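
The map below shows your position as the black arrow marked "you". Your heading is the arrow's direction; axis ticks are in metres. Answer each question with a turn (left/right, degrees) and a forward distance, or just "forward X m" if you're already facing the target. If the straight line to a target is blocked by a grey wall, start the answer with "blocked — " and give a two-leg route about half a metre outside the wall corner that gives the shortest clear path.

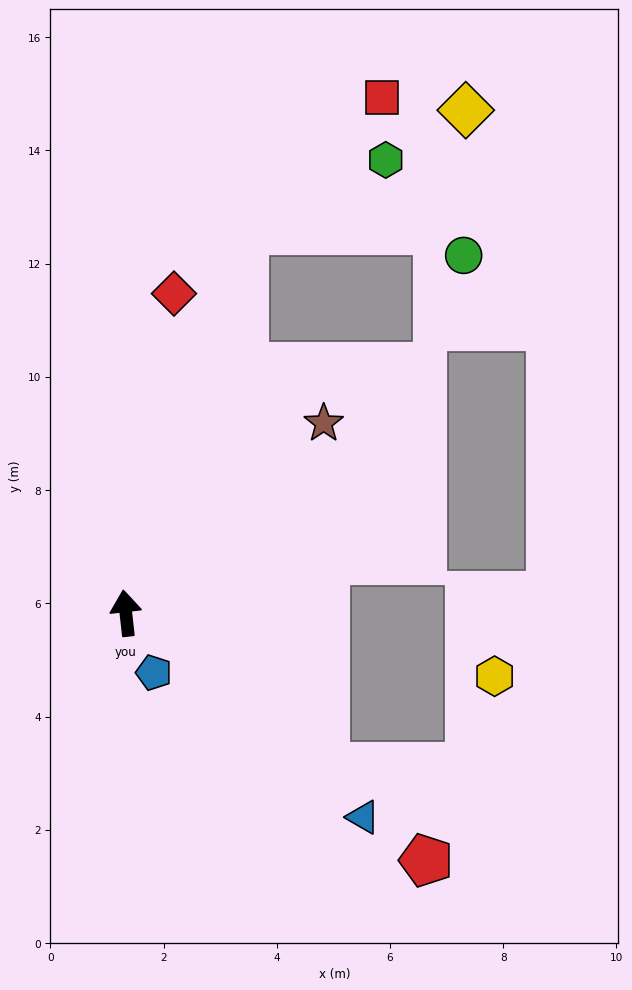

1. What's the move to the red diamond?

turn right 15°, forward 5.7 m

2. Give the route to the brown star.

turn right 53°, forward 4.8 m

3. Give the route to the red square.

blocked — turn right 24°, forward 7.1 m, then turn right 28°, forward 3.4 m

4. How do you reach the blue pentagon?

turn right 161°, forward 1.2 m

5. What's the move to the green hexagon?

blocked — turn right 24°, forward 7.1 m, then turn right 46°, forward 2.8 m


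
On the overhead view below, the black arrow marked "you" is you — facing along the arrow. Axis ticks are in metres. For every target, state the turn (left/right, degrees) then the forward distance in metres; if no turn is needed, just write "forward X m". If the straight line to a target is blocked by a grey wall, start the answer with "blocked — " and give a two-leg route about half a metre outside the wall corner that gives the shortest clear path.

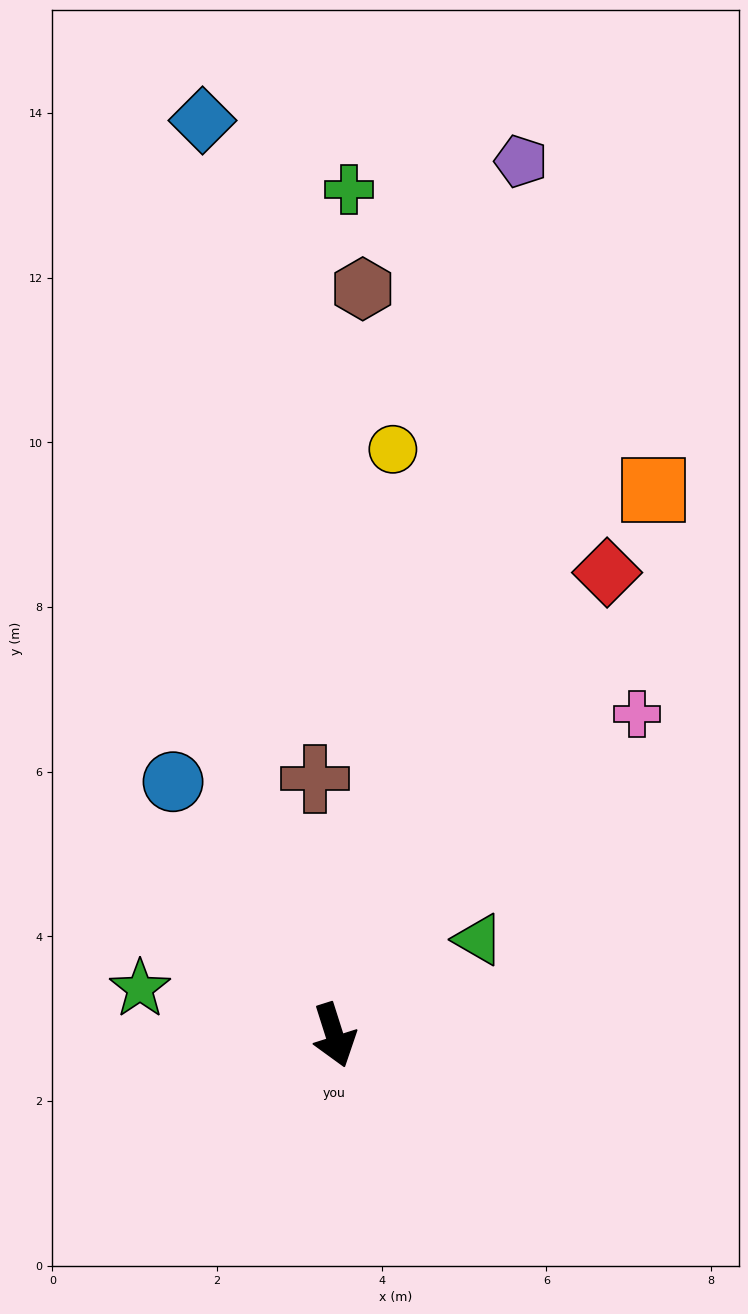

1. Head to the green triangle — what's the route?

turn left 106°, forward 2.1 m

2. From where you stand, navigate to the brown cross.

turn left 167°, forward 3.1 m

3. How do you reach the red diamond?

turn left 132°, forward 6.5 m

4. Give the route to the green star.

turn right 121°, forward 2.4 m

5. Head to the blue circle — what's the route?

turn right 165°, forward 3.7 m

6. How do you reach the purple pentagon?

turn left 150°, forward 10.9 m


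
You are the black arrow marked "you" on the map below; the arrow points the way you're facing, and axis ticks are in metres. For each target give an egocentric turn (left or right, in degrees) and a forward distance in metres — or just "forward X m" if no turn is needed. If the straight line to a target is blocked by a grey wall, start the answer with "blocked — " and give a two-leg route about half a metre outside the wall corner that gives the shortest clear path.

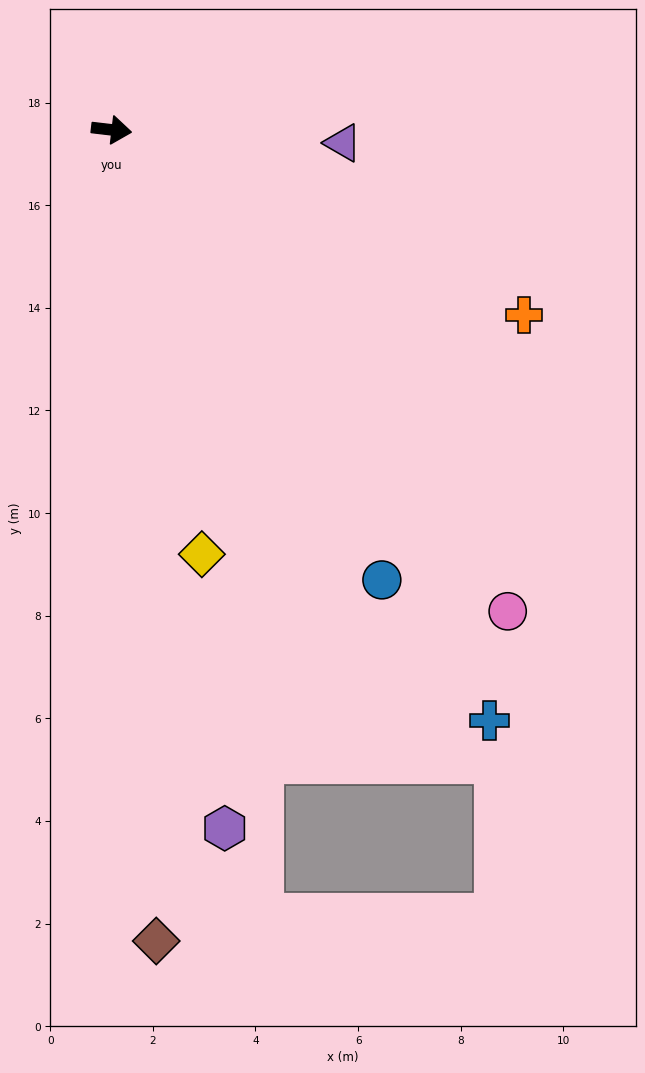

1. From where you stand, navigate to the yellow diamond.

turn right 71°, forward 8.5 m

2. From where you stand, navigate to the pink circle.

turn right 44°, forward 12.2 m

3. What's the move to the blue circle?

turn right 52°, forward 10.2 m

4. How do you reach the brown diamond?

turn right 80°, forward 15.8 m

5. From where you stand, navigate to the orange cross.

turn right 17°, forward 8.8 m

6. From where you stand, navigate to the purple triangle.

turn left 3°, forward 4.5 m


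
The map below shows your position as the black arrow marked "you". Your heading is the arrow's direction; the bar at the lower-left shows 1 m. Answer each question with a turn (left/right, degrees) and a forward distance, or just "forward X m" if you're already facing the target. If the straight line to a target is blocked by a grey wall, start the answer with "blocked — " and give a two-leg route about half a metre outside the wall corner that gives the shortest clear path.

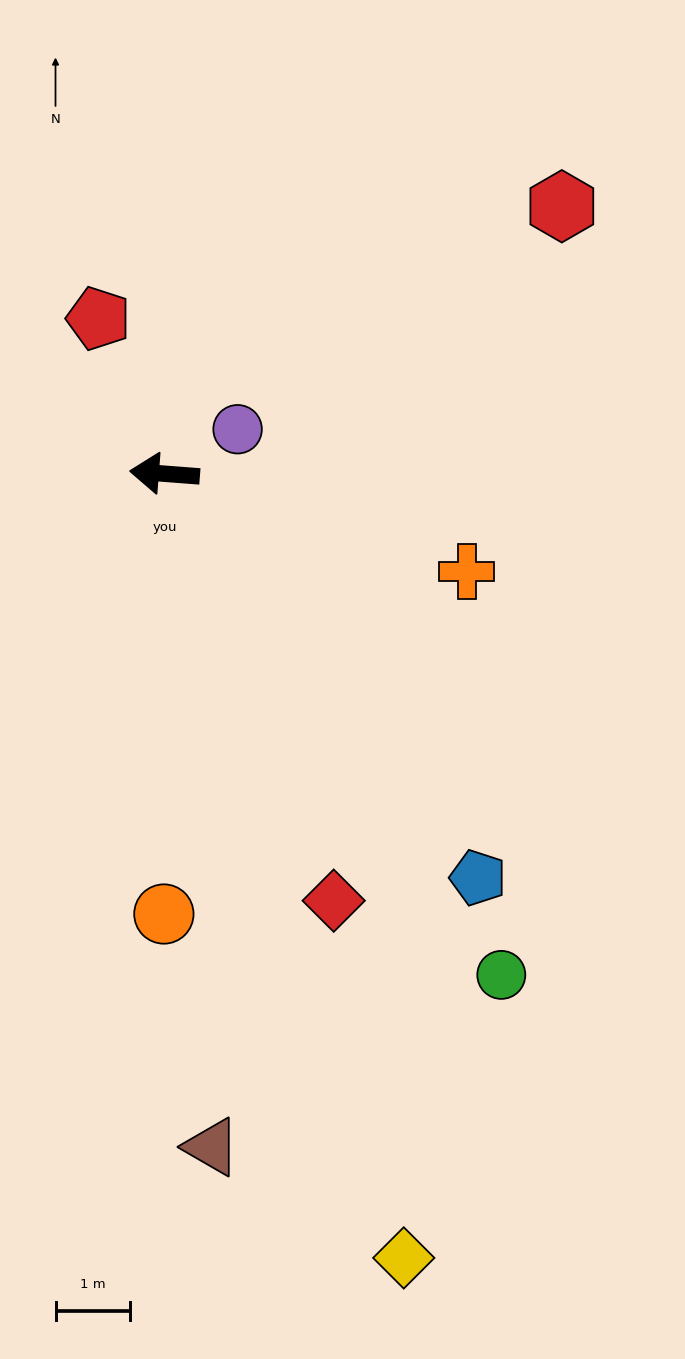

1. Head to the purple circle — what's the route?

turn right 144°, forward 1.1 m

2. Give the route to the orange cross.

turn left 166°, forward 4.2 m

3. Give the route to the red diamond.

turn left 116°, forward 6.1 m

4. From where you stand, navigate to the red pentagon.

turn right 63°, forward 2.3 m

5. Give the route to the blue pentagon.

turn left 132°, forward 6.8 m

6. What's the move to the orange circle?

turn left 94°, forward 5.9 m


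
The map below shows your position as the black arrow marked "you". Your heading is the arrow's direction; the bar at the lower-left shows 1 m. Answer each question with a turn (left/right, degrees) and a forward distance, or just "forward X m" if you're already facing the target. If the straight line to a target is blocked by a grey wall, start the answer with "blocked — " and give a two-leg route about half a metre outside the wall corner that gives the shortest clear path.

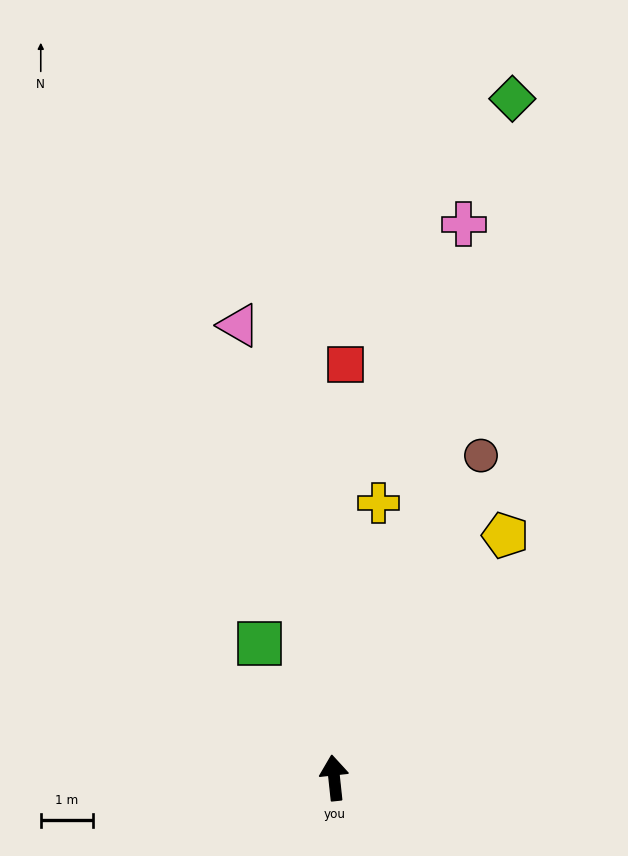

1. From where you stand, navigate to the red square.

turn right 8°, forward 8.0 m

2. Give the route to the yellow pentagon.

turn right 41°, forward 5.7 m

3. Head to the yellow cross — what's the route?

turn right 15°, forward 5.4 m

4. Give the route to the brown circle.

turn right 31°, forward 6.8 m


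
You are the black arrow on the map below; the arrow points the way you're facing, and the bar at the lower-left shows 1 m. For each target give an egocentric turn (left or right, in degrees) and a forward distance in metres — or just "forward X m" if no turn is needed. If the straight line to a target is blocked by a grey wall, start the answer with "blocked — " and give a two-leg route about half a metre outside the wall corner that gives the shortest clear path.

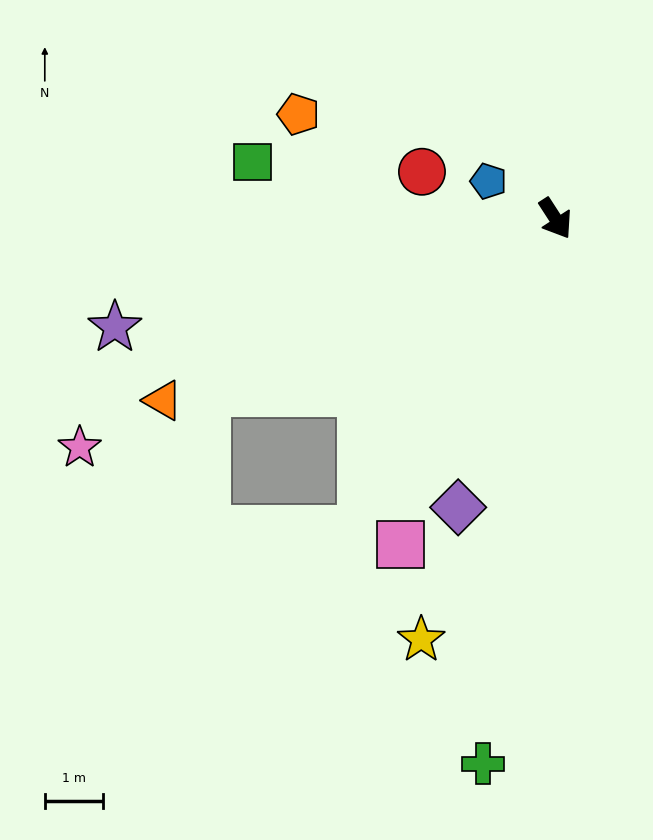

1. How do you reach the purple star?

turn right 109°, forward 7.8 m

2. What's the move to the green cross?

turn right 40°, forward 9.5 m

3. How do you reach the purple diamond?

turn right 52°, forward 5.3 m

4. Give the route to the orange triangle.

turn right 98°, forward 7.5 m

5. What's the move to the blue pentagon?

turn right 152°, forward 1.3 m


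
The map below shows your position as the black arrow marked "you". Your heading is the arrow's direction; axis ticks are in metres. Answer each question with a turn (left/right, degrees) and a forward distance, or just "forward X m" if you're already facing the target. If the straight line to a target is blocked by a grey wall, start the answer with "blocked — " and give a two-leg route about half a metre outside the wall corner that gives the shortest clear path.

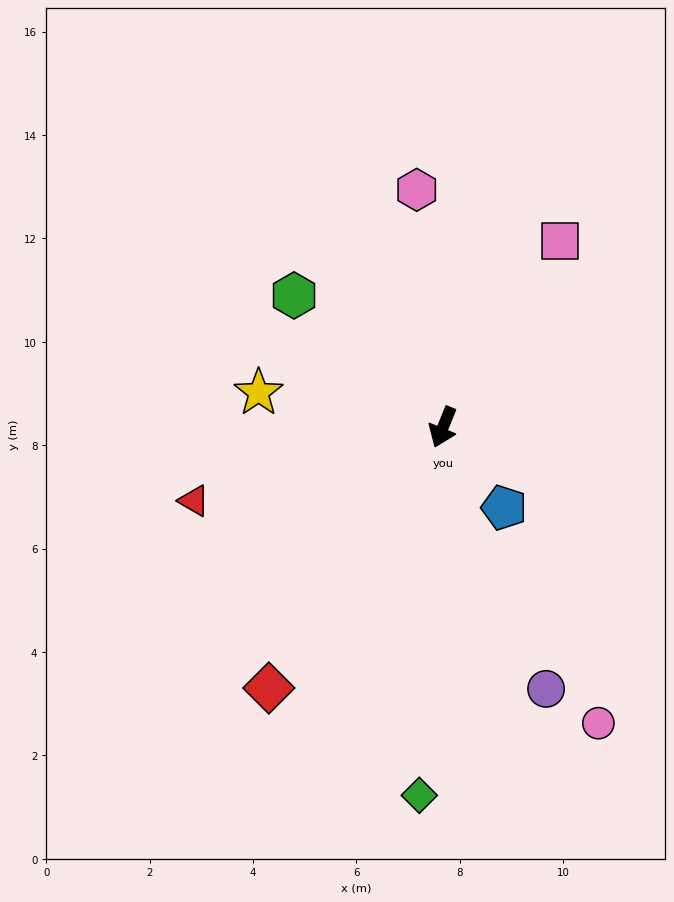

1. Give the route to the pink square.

turn left 170°, forward 4.2 m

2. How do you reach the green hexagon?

turn right 109°, forward 3.8 m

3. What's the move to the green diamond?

turn left 18°, forward 7.1 m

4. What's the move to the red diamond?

turn right 12°, forward 6.1 m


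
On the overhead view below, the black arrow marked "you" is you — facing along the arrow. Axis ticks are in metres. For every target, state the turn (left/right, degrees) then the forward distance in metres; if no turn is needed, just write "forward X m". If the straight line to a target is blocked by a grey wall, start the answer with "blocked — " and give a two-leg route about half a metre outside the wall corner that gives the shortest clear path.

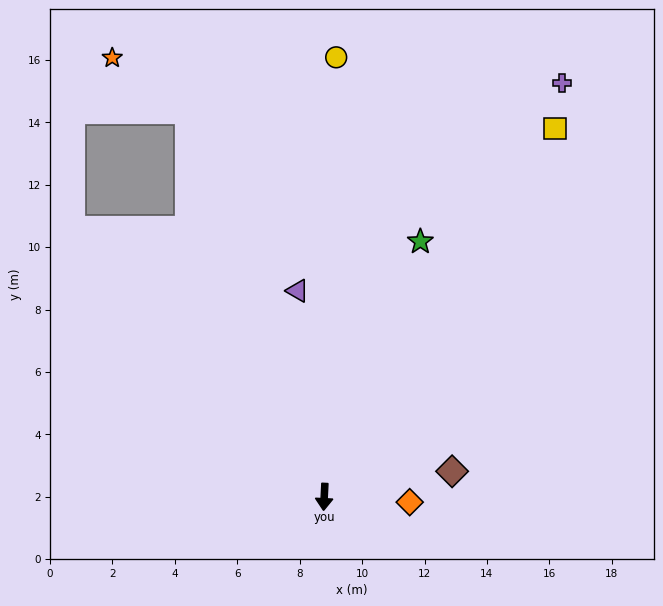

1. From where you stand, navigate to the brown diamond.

turn left 104°, forward 4.2 m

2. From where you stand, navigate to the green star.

turn left 162°, forward 8.7 m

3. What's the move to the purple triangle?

turn right 170°, forward 6.7 m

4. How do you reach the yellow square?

turn left 151°, forward 13.9 m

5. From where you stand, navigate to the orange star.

blocked — turn right 158°, forward 13.1 m, then turn left 36°, forward 3.0 m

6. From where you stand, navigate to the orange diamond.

turn left 89°, forward 2.7 m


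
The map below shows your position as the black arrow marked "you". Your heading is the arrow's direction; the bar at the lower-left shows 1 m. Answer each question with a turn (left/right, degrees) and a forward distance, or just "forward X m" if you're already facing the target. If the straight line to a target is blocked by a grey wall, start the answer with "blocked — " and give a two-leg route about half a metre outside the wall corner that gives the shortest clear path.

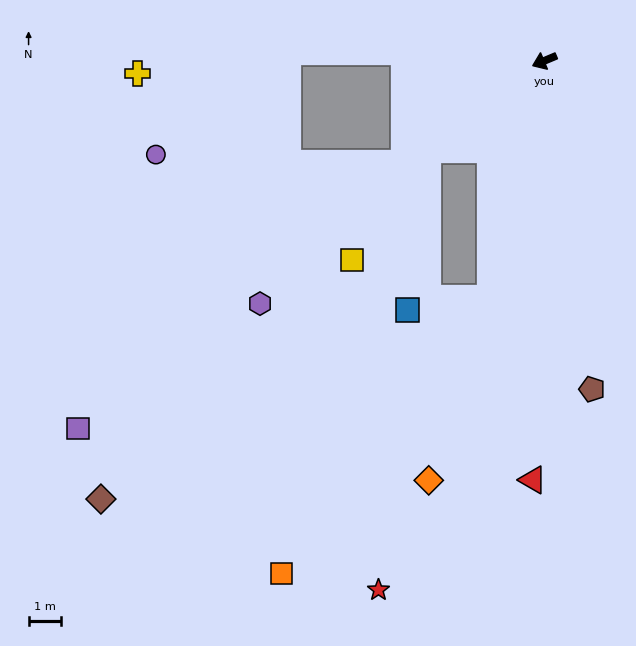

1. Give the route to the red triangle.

turn left 66°, forward 12.9 m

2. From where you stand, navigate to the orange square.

blocked — turn left 55°, forward 7.5 m, then turn right 25°, forward 10.7 m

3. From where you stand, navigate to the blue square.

blocked — turn left 14°, forward 4.5 m, then turn left 46°, forward 5.0 m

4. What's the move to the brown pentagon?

turn left 75°, forward 10.2 m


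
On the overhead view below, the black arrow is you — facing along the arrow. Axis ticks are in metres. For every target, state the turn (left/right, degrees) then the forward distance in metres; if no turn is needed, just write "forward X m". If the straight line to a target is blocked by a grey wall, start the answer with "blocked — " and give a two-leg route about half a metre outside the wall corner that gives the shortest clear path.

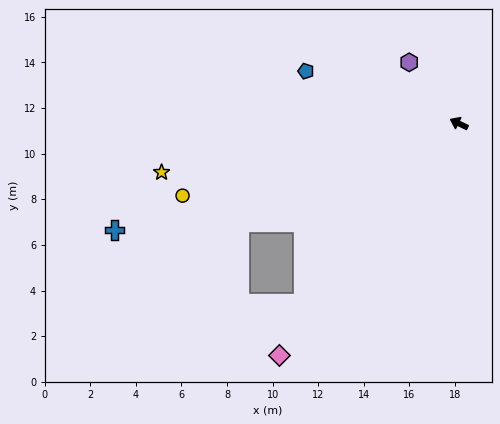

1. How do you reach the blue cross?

turn left 43°, forward 15.8 m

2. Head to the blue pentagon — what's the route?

turn left 7°, forward 7.1 m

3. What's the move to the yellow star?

turn left 35°, forward 13.2 m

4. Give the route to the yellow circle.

turn left 41°, forward 12.5 m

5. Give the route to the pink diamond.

turn left 78°, forward 12.9 m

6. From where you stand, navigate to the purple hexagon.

turn right 25°, forward 3.5 m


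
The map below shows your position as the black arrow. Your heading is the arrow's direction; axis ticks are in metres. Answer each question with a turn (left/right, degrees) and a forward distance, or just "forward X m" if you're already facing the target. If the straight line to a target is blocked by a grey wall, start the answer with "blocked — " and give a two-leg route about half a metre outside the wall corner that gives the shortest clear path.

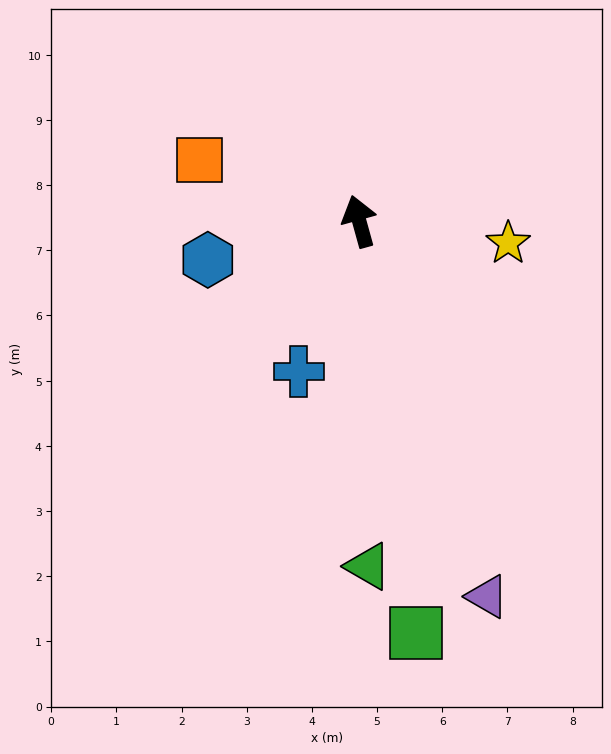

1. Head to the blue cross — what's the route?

turn left 143°, forward 2.5 m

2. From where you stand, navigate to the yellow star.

turn right 114°, forward 2.3 m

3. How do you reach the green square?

turn left 172°, forward 6.4 m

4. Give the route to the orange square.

turn left 54°, forward 2.6 m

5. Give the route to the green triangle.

turn left 166°, forward 5.3 m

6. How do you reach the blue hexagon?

turn left 89°, forward 2.4 m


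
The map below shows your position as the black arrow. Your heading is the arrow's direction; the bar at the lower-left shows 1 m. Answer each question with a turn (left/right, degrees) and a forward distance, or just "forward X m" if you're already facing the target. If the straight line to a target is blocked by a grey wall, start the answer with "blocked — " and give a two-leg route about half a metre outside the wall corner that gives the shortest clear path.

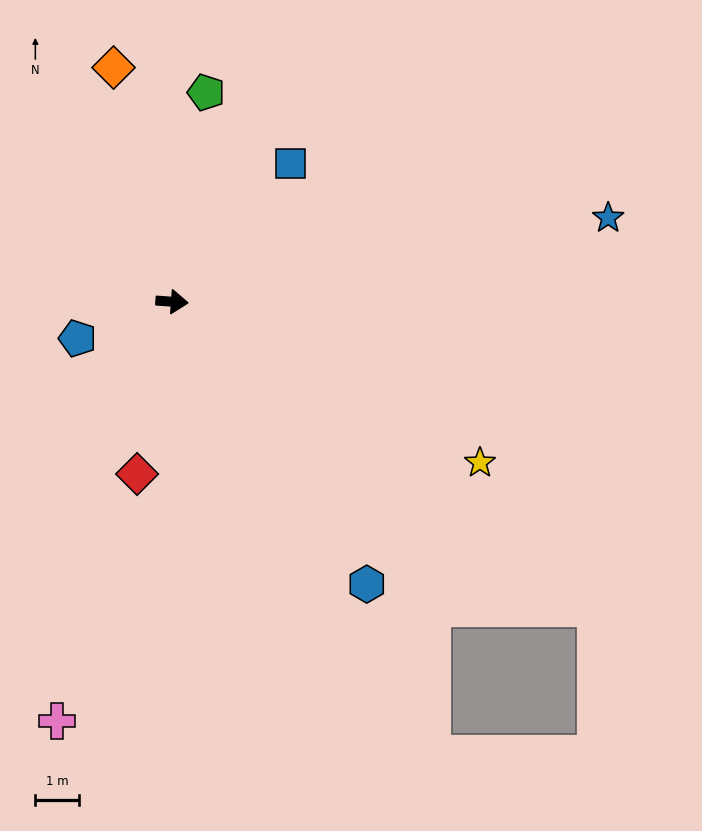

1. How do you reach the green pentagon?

turn left 85°, forward 4.9 m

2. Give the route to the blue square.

turn left 54°, forward 4.2 m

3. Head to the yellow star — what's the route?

turn right 23°, forward 8.0 m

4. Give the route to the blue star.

turn left 15°, forward 10.2 m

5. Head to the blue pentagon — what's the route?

turn right 155°, forward 2.3 m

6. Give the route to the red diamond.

turn right 97°, forward 4.0 m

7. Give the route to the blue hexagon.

turn right 51°, forward 7.9 m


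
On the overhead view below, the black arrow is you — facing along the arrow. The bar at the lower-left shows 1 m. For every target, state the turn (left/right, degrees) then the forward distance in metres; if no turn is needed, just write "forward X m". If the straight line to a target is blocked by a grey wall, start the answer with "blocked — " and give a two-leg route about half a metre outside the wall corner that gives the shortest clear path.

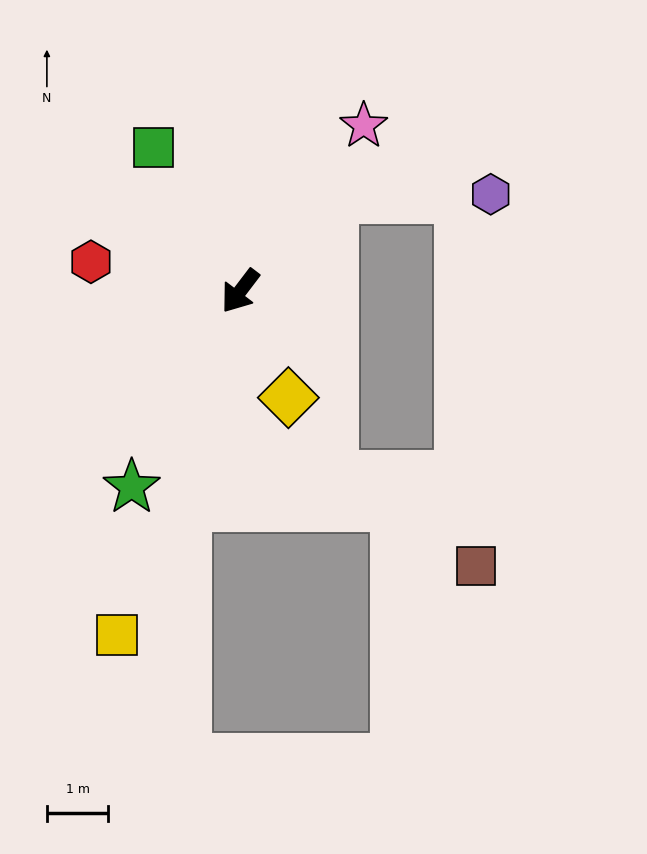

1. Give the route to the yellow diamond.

turn left 62°, forward 1.9 m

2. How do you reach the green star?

turn left 8°, forward 3.6 m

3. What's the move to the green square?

turn right 112°, forward 2.7 m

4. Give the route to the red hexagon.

turn right 64°, forward 2.5 m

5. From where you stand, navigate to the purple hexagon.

blocked — turn left 173°, forward 2.1 m, then turn right 45°, forward 2.6 m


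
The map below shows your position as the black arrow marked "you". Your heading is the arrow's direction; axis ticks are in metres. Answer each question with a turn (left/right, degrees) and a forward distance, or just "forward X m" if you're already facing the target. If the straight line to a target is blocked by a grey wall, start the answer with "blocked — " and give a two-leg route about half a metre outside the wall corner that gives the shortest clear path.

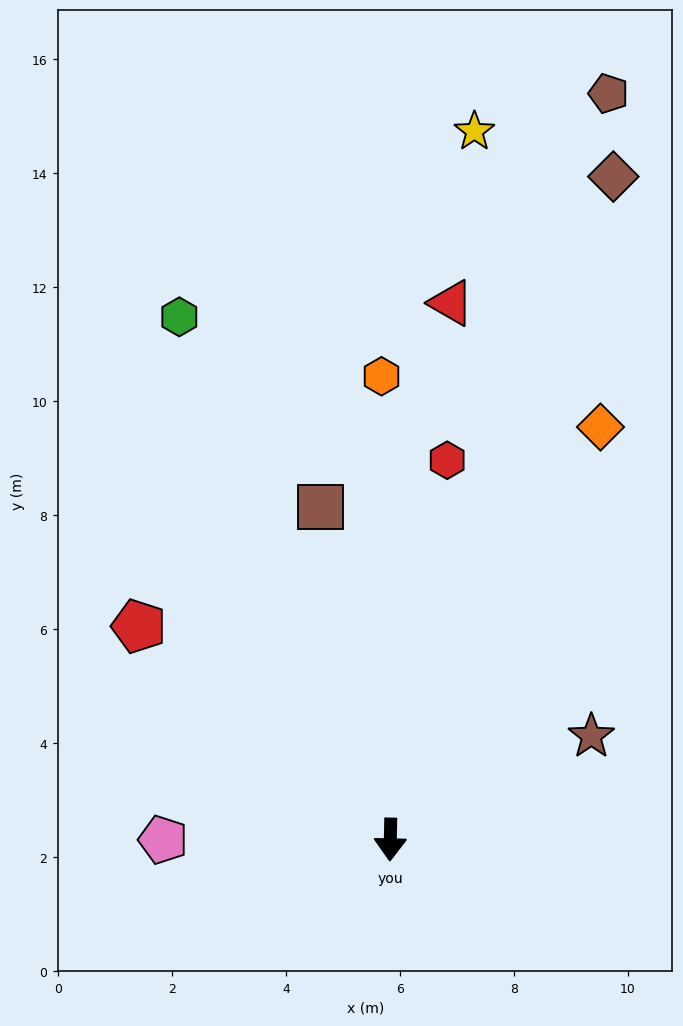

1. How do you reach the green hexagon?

turn right 157°, forward 9.9 m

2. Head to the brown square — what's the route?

turn right 167°, forward 6.0 m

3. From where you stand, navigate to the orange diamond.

turn left 154°, forward 8.1 m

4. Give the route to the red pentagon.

turn right 129°, forward 5.8 m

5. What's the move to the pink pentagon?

turn right 89°, forward 4.0 m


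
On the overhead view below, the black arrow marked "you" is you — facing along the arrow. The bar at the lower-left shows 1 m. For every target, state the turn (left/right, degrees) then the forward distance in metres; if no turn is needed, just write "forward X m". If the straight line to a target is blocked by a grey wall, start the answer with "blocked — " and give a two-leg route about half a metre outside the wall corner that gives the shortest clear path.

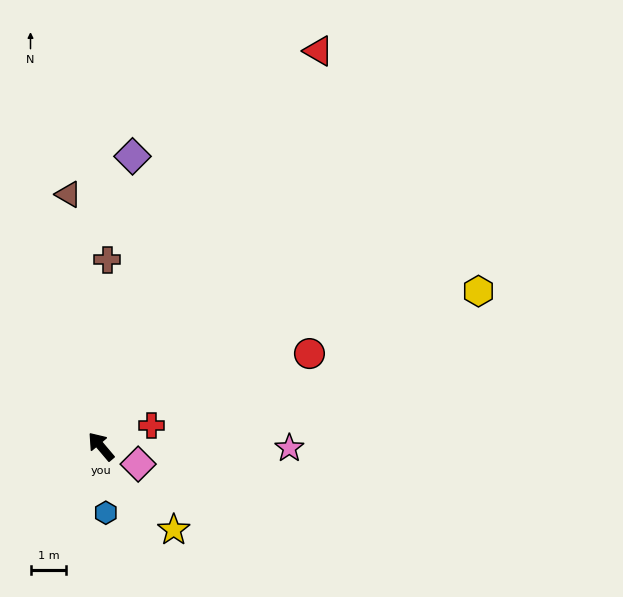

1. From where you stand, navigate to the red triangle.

turn right 69°, forward 12.6 m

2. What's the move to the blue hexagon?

turn left 144°, forward 1.9 m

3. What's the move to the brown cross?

turn right 42°, forward 5.2 m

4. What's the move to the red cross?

turn right 108°, forward 1.5 m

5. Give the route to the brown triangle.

turn right 33°, forward 7.1 m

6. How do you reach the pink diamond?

turn right 156°, forward 1.2 m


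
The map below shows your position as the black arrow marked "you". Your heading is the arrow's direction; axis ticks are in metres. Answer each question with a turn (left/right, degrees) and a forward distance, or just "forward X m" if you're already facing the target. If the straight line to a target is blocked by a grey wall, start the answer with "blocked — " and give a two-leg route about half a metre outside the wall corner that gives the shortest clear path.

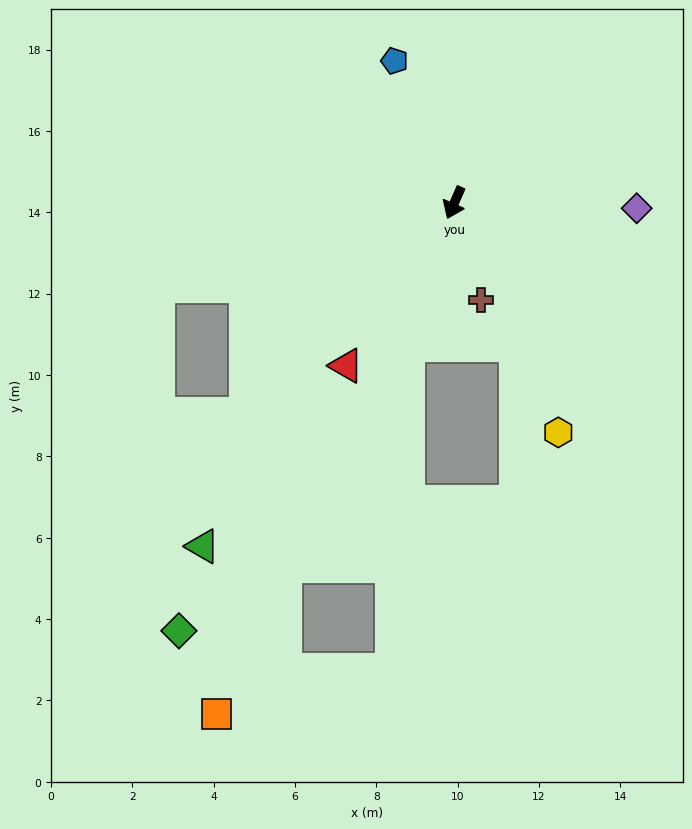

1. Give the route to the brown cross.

turn left 39°, forward 2.5 m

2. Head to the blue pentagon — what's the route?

turn right 133°, forward 3.8 m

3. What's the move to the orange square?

forward 13.9 m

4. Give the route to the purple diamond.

turn left 112°, forward 4.5 m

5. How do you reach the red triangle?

turn right 10°, forward 4.8 m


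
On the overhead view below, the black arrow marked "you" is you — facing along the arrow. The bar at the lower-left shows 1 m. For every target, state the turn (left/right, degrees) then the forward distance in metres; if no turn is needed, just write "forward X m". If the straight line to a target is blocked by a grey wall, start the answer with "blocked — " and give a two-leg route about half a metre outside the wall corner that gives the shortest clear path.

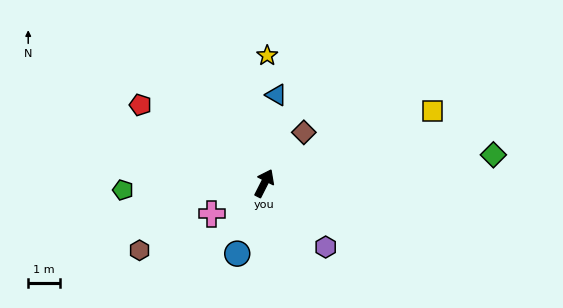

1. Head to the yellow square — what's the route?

turn right 40°, forward 5.7 m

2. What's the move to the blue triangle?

turn left 19°, forward 2.8 m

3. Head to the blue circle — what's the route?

turn right 174°, forward 2.4 m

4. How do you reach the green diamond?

turn right 56°, forward 7.2 m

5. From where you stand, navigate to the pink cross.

turn left 147°, forward 1.9 m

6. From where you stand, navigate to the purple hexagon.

turn right 109°, forward 2.8 m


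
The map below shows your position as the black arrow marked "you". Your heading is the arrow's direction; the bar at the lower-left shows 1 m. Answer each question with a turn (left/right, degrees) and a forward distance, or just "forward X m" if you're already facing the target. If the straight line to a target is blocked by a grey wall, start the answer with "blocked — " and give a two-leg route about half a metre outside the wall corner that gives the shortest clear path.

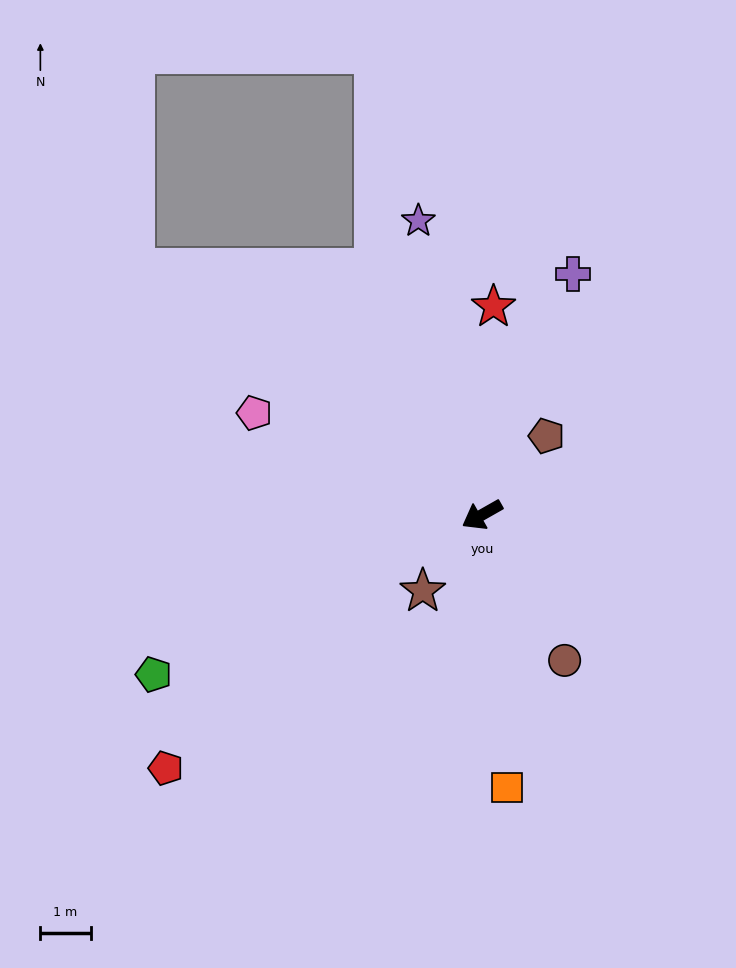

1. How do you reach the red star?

turn right 123°, forward 4.1 m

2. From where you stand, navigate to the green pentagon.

turn right 4°, forward 7.2 m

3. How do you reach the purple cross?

turn right 140°, forward 5.1 m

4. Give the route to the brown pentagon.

turn right 159°, forward 2.0 m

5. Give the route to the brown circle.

turn left 90°, forward 3.3 m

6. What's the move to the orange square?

turn left 66°, forward 5.4 m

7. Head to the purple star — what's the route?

turn right 107°, forward 6.0 m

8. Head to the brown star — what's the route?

turn left 23°, forward 1.9 m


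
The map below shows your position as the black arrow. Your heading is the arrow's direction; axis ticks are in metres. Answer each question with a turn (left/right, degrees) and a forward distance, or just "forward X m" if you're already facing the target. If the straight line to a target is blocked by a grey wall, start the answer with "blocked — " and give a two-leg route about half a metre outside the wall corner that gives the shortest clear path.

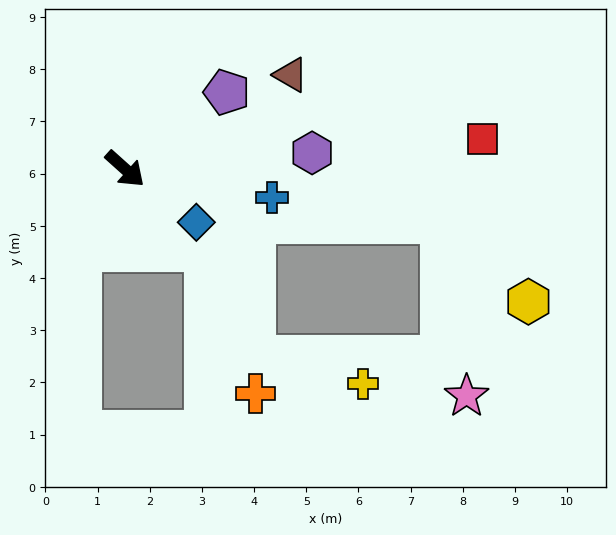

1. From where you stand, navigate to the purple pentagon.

turn left 79°, forward 2.4 m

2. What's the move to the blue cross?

turn left 31°, forward 2.9 m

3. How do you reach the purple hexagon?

turn left 47°, forward 3.6 m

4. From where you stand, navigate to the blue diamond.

turn left 5°, forward 1.7 m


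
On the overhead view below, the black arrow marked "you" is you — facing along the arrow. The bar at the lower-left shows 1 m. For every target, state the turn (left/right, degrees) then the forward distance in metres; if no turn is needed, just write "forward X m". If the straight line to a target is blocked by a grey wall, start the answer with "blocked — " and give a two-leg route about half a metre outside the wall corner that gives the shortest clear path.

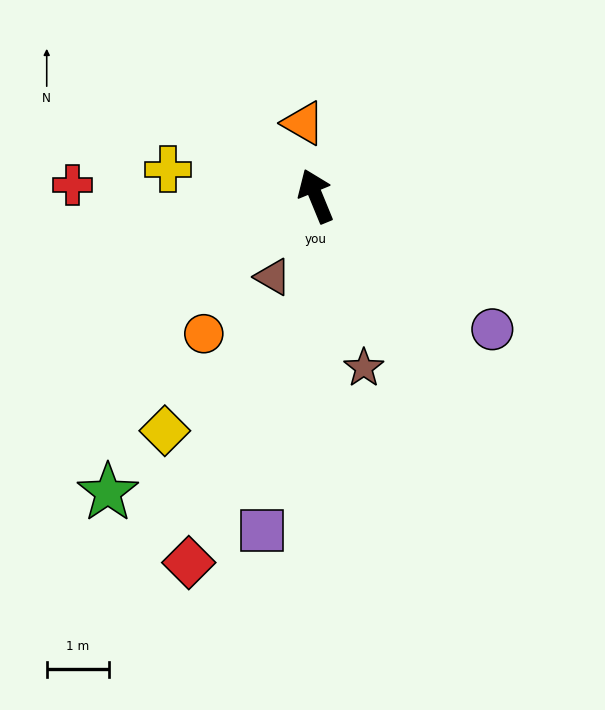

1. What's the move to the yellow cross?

turn left 57°, forward 2.4 m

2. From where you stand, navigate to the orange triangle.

turn right 13°, forward 1.2 m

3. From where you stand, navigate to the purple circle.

turn right 149°, forward 3.6 m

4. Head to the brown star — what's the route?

turn left 173°, forward 2.9 m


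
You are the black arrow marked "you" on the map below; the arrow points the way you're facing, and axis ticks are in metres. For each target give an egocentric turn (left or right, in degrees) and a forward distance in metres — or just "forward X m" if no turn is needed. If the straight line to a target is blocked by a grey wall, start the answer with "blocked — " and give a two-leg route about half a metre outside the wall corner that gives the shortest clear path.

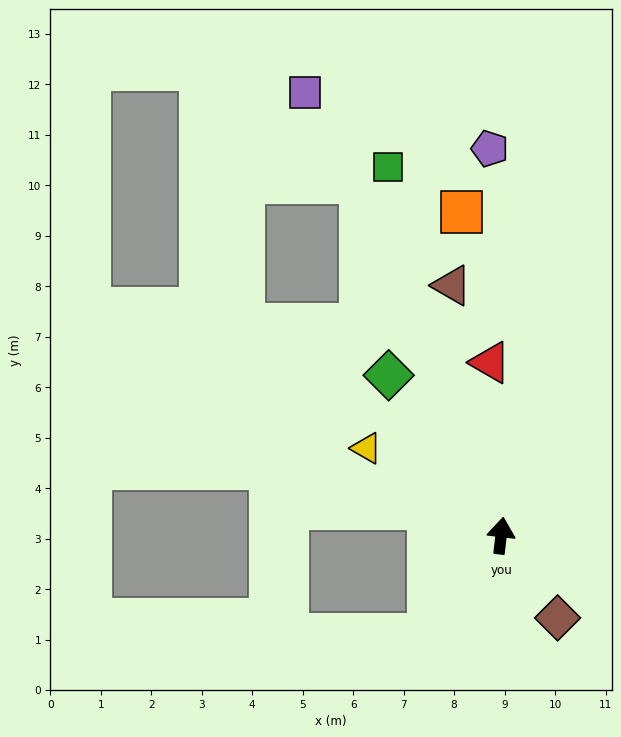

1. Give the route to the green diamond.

turn left 42°, forward 3.9 m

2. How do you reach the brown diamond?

turn right 139°, forward 2.0 m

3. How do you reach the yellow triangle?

turn left 64°, forward 3.2 m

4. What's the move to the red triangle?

turn left 10°, forward 3.4 m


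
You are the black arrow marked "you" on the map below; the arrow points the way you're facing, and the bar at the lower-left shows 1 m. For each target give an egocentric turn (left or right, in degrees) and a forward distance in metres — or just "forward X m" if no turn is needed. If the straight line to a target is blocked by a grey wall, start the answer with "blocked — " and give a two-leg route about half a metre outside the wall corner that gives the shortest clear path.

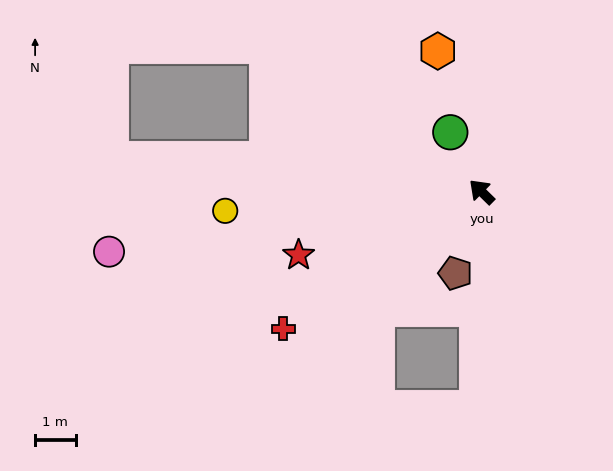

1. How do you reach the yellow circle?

turn left 49°, forward 6.3 m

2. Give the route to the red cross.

turn left 79°, forward 5.9 m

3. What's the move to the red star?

turn left 64°, forward 4.8 m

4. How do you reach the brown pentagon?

turn left 117°, forward 2.1 m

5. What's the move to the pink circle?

turn left 54°, forward 9.3 m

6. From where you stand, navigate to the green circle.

turn right 18°, forward 1.7 m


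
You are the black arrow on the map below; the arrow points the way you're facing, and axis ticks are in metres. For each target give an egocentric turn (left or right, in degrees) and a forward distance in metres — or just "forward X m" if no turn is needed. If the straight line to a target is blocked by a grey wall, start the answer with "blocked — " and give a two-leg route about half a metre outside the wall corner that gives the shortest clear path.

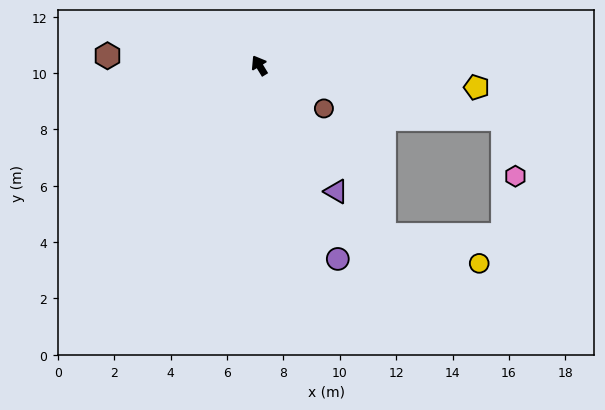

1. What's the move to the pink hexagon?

blocked — turn right 134°, forward 8.8 m, then turn right 64°, forward 2.1 m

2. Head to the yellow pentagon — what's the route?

turn right 127°, forward 7.7 m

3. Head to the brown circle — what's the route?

turn right 155°, forward 2.8 m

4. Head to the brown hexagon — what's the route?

turn left 55°, forward 5.4 m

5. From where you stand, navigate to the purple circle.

turn left 171°, forward 7.4 m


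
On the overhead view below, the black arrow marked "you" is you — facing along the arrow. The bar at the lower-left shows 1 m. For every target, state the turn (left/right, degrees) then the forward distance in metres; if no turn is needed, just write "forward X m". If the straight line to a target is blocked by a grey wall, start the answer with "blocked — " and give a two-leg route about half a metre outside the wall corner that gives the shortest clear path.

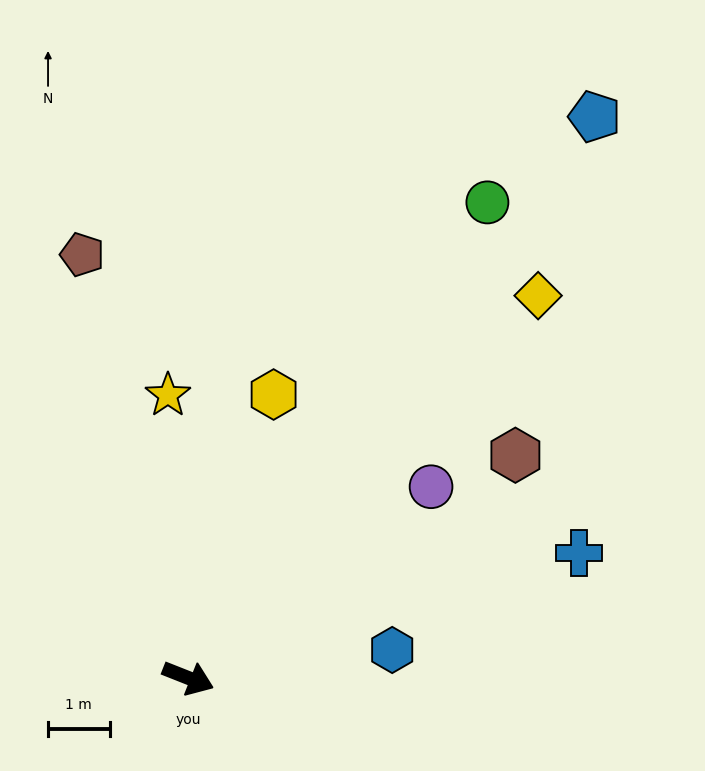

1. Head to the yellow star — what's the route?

turn left 116°, forward 4.6 m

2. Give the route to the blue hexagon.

turn left 29°, forward 3.3 m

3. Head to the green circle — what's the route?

turn left 79°, forward 9.1 m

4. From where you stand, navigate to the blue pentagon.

turn left 76°, forward 11.3 m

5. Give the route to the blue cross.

turn left 39°, forward 6.7 m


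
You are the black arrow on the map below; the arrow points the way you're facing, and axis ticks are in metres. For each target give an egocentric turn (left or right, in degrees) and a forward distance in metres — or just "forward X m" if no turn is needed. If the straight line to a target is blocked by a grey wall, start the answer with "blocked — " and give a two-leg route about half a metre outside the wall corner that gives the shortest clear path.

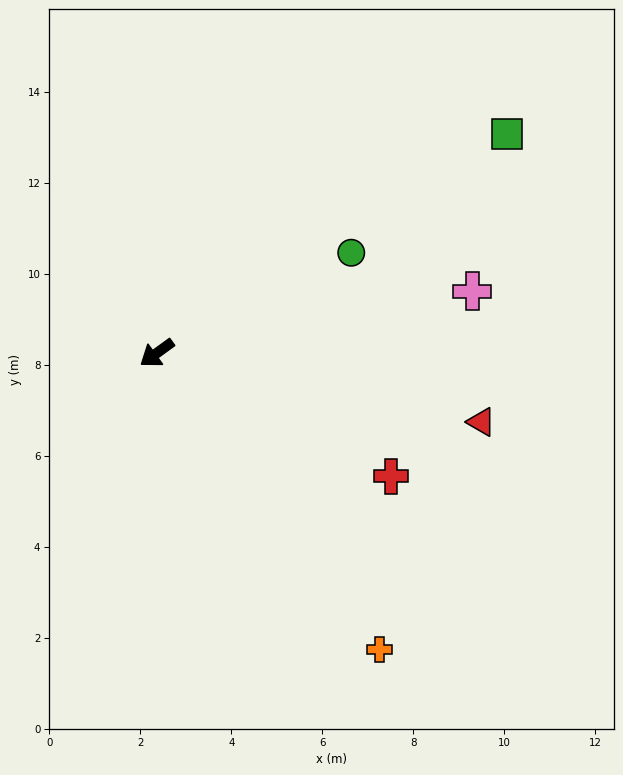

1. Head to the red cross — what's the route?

turn left 116°, forward 5.8 m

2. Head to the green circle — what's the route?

turn left 171°, forward 4.8 m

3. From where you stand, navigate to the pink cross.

turn left 155°, forward 7.1 m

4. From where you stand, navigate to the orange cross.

turn left 91°, forward 8.2 m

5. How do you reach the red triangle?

turn left 132°, forward 7.3 m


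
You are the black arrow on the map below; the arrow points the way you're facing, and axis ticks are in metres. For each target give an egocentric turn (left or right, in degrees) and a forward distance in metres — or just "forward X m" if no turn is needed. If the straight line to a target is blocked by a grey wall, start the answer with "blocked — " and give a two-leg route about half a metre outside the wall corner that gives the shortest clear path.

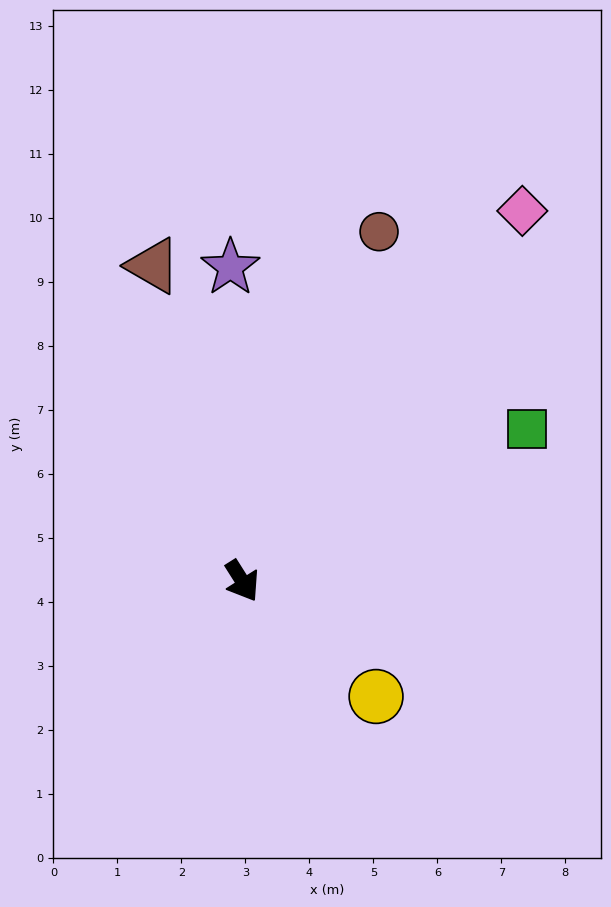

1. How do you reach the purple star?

turn left 150°, forward 4.9 m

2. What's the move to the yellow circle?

turn left 17°, forward 2.8 m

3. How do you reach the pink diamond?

turn left 111°, forward 7.3 m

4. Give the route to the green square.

turn left 86°, forward 5.0 m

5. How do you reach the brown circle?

turn left 126°, forward 5.9 m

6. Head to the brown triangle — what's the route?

turn left 164°, forward 5.1 m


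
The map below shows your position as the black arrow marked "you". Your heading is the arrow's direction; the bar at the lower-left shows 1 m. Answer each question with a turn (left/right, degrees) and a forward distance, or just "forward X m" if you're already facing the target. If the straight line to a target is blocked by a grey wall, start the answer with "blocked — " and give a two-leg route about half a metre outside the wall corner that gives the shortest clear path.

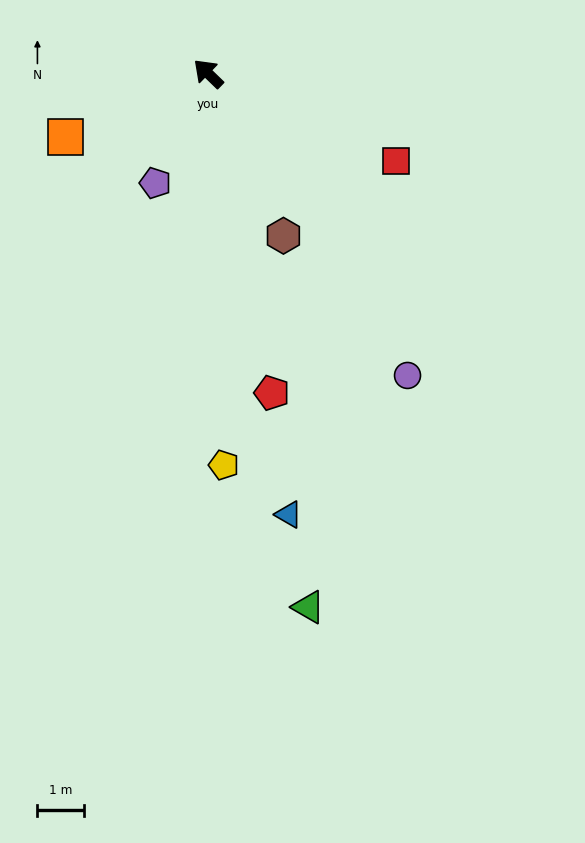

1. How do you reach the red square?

turn right 161°, forward 4.5 m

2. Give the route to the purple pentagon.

turn left 108°, forward 2.6 m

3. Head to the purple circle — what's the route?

turn left 168°, forward 7.8 m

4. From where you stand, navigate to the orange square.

turn left 68°, forward 3.4 m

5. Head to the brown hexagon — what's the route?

turn left 159°, forward 3.9 m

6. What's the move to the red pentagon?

turn left 145°, forward 7.1 m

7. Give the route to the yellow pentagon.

turn left 136°, forward 8.5 m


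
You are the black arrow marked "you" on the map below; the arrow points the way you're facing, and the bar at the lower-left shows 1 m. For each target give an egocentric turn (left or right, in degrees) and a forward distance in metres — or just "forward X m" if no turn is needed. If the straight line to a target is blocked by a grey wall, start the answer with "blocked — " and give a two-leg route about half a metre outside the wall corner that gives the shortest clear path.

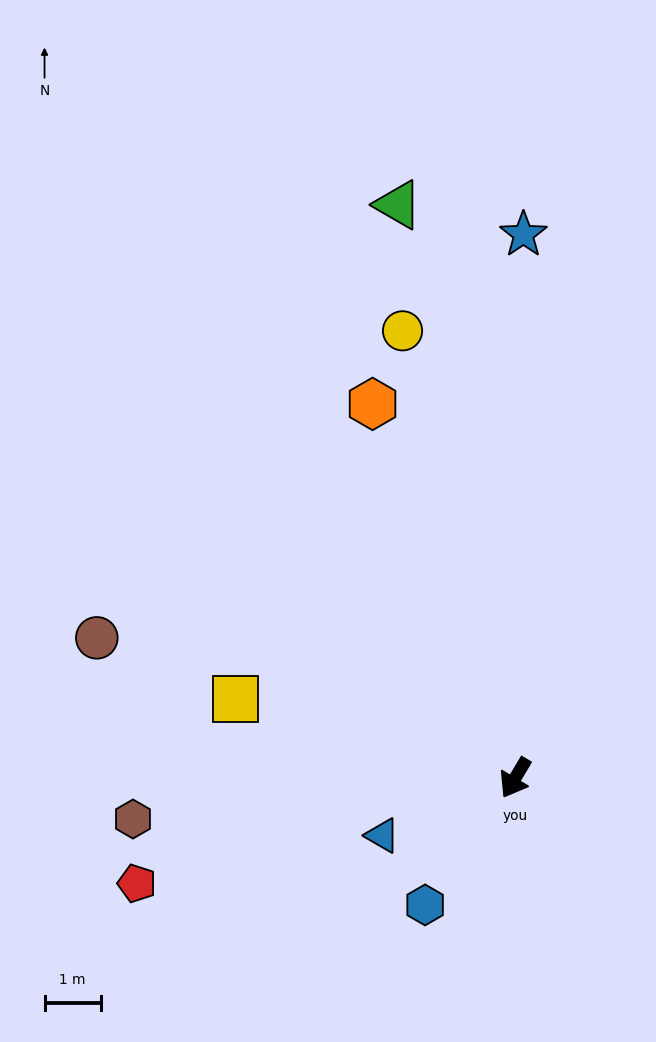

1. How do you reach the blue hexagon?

turn right 5°, forward 2.8 m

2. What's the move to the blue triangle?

turn right 36°, forward 2.6 m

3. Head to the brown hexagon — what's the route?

turn right 53°, forward 6.9 m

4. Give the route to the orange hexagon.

turn right 128°, forward 7.1 m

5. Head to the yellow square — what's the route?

turn right 75°, forward 5.2 m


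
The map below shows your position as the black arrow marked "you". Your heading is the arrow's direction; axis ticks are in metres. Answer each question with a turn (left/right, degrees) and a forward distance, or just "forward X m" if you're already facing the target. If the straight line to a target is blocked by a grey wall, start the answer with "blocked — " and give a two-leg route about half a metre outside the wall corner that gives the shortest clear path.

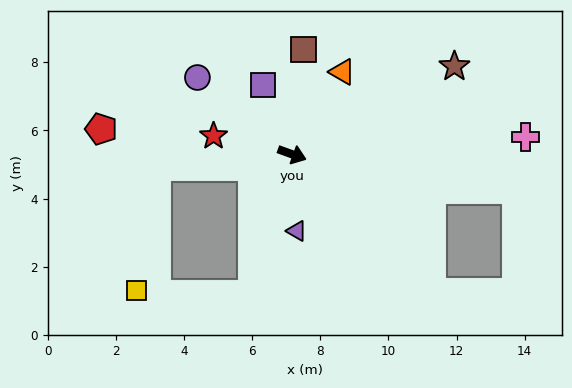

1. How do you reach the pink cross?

turn left 24°, forward 6.9 m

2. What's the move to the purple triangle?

turn right 67°, forward 2.3 m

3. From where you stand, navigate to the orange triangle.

turn left 79°, forward 2.8 m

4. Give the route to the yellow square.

blocked — turn right 155°, forward 4.0 m, then turn left 76°, forward 3.7 m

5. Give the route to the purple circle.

turn left 161°, forward 3.6 m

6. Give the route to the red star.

turn right 173°, forward 2.4 m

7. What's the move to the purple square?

turn left 133°, forward 2.2 m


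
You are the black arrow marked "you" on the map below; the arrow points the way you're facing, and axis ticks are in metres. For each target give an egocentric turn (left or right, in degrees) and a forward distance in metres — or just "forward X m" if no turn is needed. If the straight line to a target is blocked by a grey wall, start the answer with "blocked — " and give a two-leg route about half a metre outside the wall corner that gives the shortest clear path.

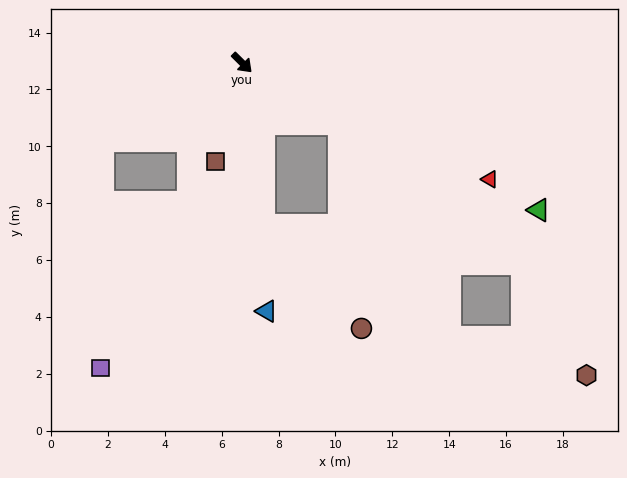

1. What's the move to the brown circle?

blocked — turn right 38°, forward 5.8 m, then turn left 36°, forward 5.0 m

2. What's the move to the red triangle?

turn left 20°, forward 9.6 m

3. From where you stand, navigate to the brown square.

turn right 60°, forward 3.6 m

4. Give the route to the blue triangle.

turn right 40°, forward 8.8 m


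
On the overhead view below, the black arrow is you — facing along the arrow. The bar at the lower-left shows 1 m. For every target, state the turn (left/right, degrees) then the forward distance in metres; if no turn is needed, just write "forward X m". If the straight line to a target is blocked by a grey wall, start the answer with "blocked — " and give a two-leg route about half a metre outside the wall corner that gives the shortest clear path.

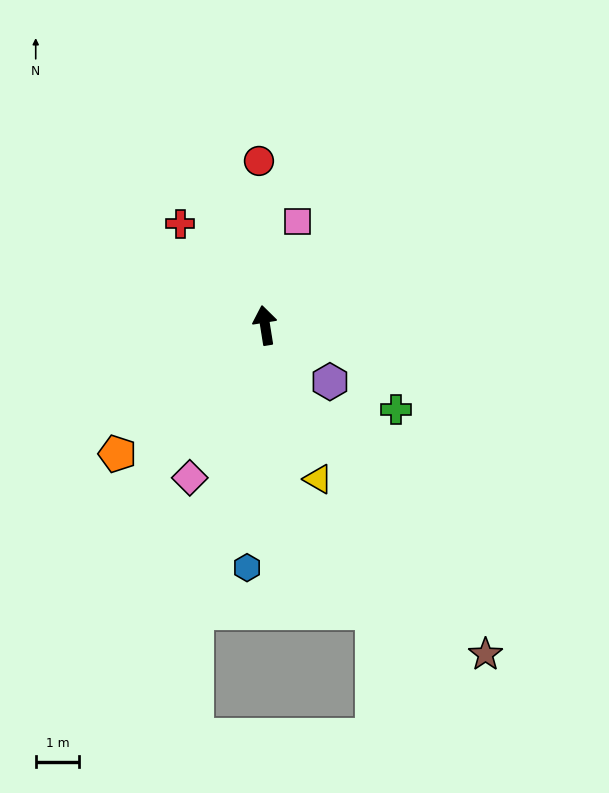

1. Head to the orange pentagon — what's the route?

turn left 122°, forward 4.5 m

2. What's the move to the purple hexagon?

turn right 140°, forward 2.0 m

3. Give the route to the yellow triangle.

turn right 170°, forward 3.8 m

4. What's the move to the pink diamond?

turn left 145°, forward 3.9 m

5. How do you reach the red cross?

turn left 31°, forward 3.1 m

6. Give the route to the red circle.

turn right 7°, forward 3.8 m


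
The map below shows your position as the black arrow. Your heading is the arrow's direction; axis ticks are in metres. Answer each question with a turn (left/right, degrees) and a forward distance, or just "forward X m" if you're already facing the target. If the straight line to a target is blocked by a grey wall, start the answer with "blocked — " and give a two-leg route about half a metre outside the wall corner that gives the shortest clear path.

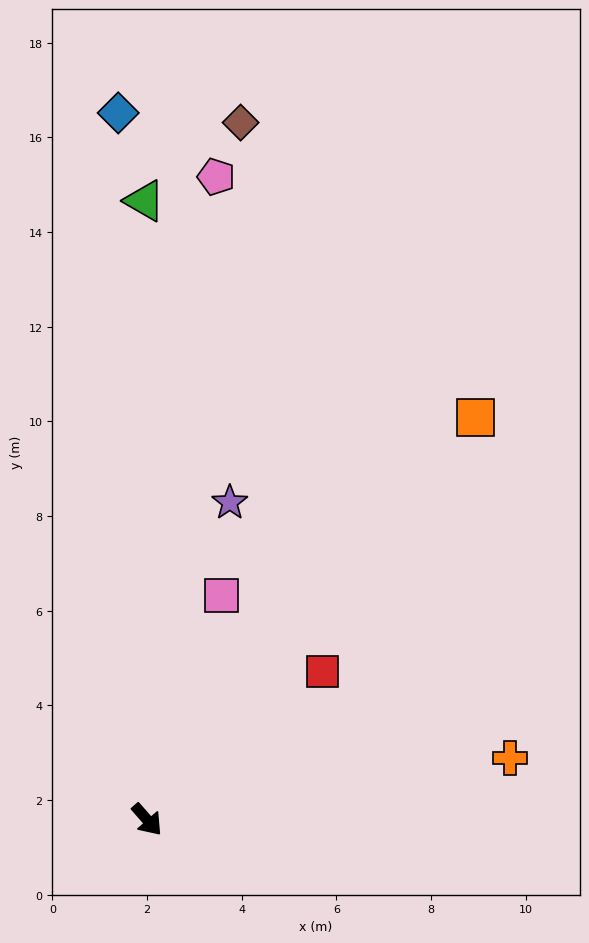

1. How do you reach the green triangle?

turn left 139°, forward 13.1 m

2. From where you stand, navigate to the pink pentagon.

turn left 133°, forward 13.7 m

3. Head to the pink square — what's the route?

turn left 120°, forward 5.0 m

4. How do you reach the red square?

turn left 89°, forward 4.8 m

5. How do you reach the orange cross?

turn left 58°, forward 7.8 m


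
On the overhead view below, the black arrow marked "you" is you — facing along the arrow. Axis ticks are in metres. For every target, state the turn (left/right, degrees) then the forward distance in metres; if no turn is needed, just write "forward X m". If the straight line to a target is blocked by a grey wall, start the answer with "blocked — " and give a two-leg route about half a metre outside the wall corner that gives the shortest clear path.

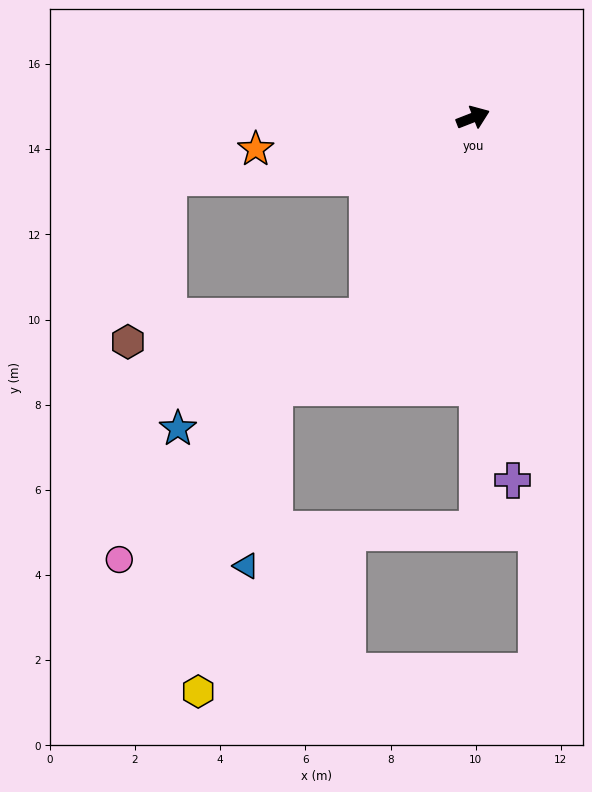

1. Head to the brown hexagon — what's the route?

blocked — turn right 139°, forward 5.3 m, then turn right 56°, forward 5.7 m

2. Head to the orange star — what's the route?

turn left 167°, forward 5.2 m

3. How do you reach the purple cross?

turn right 105°, forward 8.6 m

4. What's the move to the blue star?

blocked — turn right 139°, forward 5.3 m, then turn right 32°, forward 5.2 m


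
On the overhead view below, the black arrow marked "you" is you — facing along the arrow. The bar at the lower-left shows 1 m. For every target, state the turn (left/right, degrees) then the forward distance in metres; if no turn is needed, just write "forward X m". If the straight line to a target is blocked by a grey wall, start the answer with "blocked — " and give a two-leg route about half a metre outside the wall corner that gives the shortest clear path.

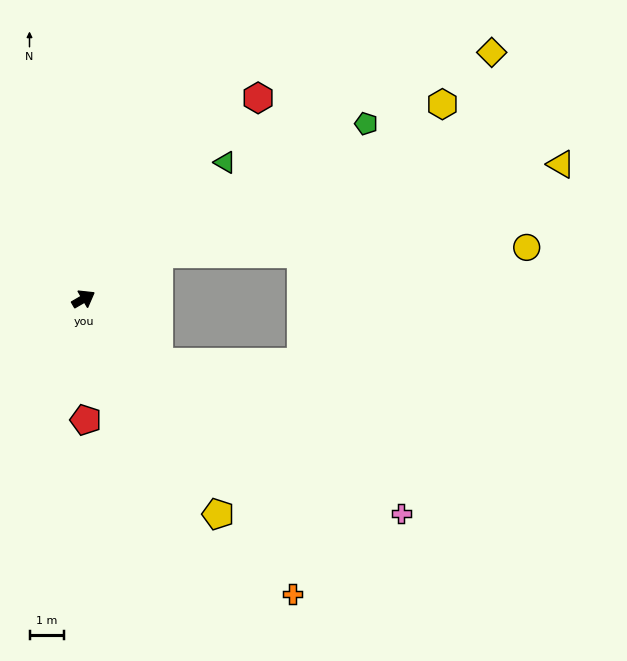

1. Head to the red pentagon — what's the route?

turn right 119°, forward 3.5 m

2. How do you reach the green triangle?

turn left 14°, forward 5.7 m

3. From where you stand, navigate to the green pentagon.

forward 9.7 m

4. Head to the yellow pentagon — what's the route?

turn right 88°, forward 7.4 m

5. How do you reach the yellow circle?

blocked — forward 2.6 m, then turn right 29°, forward 10.7 m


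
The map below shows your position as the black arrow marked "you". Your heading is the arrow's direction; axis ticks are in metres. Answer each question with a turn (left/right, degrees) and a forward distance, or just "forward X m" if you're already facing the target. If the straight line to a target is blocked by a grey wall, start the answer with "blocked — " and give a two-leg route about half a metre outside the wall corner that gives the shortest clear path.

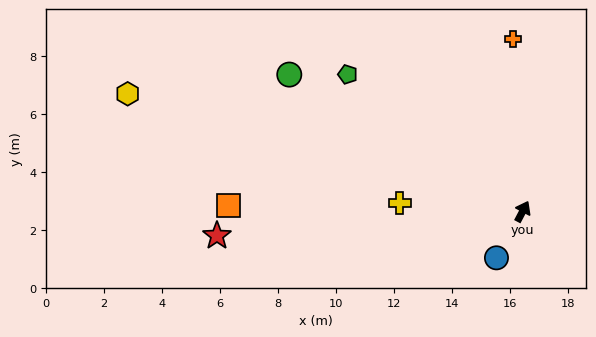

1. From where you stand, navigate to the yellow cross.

turn left 114°, forward 4.3 m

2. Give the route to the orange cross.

turn left 31°, forward 6.0 m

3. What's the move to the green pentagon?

turn left 80°, forward 7.7 m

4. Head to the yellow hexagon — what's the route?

turn left 101°, forward 14.2 m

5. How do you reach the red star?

turn left 122°, forward 10.6 m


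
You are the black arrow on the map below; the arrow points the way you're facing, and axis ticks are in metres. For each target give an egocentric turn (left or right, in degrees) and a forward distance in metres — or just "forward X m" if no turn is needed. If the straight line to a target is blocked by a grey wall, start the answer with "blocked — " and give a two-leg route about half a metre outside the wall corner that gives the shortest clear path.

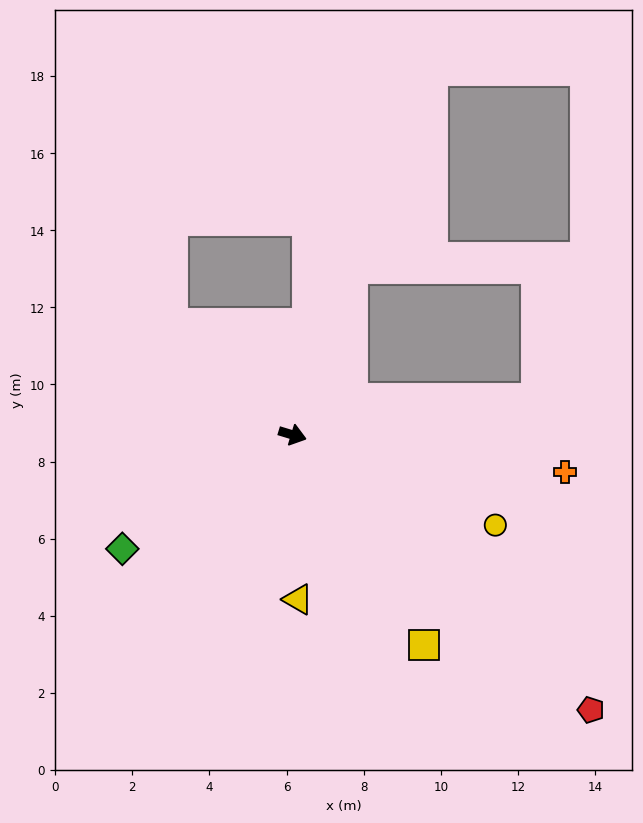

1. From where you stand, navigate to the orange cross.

turn left 9°, forward 7.1 m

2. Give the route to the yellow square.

turn right 41°, forward 6.4 m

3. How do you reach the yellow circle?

turn right 7°, forward 5.8 m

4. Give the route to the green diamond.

turn right 129°, forward 5.3 m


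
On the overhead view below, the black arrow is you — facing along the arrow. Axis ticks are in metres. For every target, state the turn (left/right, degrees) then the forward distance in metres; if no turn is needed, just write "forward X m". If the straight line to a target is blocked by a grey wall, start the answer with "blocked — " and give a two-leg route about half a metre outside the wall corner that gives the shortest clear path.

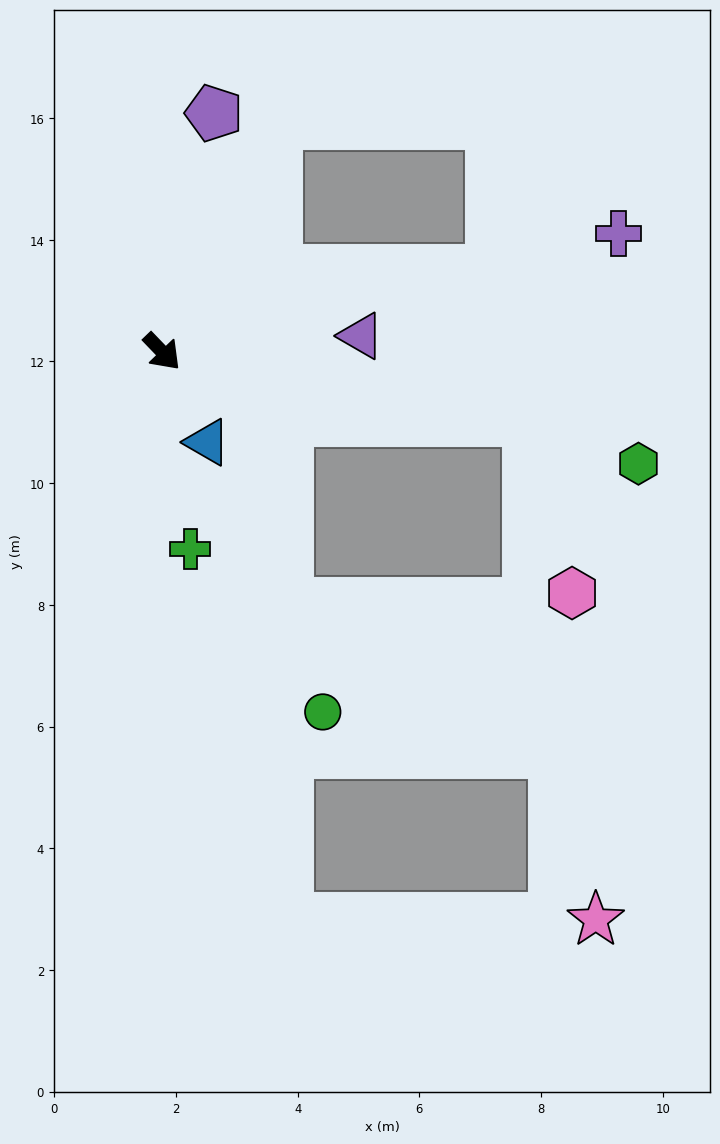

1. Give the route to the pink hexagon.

blocked — turn left 35°, forward 6.1 m, then turn right 65°, forward 2.9 m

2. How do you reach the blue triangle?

turn right 17°, forward 1.7 m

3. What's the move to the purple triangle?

turn left 51°, forward 3.3 m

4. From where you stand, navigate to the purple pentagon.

turn left 124°, forward 4.0 m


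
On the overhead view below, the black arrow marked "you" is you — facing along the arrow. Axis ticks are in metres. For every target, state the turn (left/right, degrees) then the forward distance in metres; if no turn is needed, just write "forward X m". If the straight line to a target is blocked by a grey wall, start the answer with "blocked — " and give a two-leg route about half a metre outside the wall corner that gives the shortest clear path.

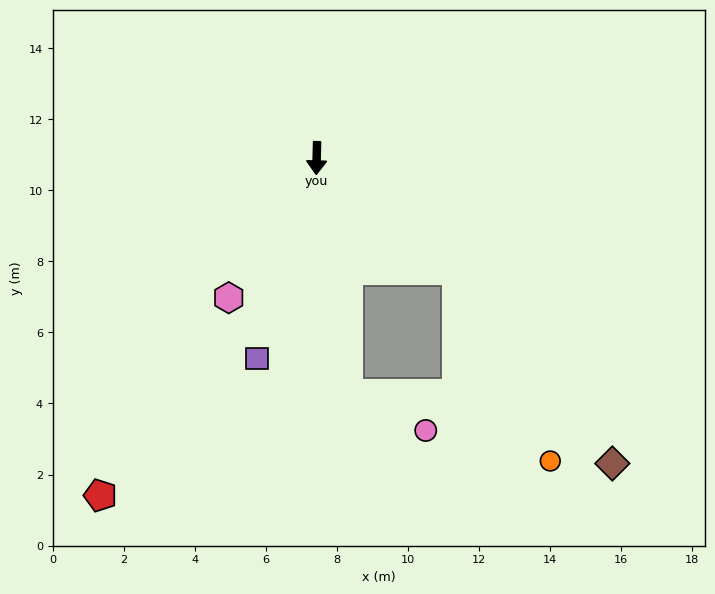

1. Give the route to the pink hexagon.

turn right 31°, forward 4.6 m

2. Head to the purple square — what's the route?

turn right 15°, forward 5.9 m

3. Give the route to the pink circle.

blocked — turn left 9°, forward 6.7 m, then turn left 57°, forward 2.4 m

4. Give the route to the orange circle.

blocked — turn left 53°, forward 5.1 m, then turn right 25°, forward 6.0 m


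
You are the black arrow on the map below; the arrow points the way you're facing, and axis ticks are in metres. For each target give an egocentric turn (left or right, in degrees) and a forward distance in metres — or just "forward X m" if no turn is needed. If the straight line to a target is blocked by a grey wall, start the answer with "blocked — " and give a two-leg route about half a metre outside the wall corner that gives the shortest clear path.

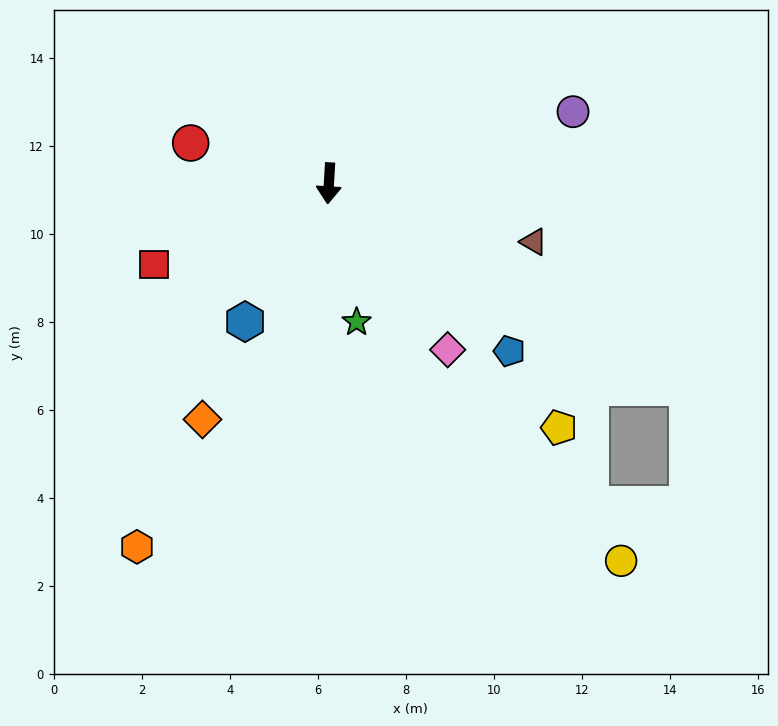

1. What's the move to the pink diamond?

turn left 39°, forward 4.6 m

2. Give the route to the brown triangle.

turn left 78°, forward 4.8 m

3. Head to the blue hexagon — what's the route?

turn right 28°, forward 3.7 m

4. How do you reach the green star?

turn left 15°, forward 3.2 m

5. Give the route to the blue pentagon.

turn left 51°, forward 5.6 m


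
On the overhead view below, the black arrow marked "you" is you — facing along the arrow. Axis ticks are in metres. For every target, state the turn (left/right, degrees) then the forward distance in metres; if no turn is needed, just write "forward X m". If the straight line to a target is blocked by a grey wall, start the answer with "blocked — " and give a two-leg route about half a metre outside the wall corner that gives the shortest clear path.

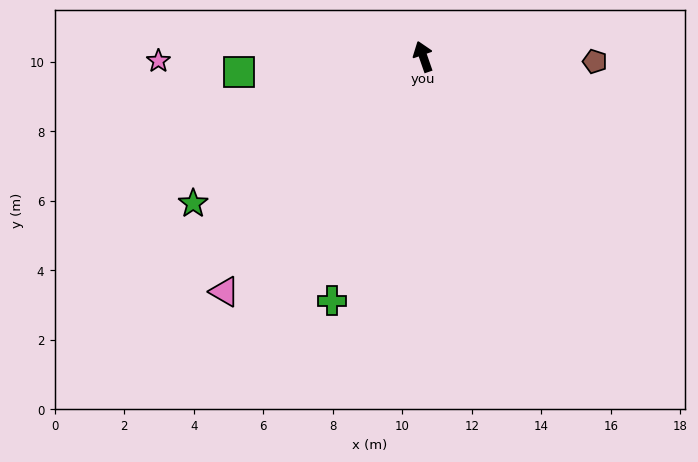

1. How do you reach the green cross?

turn left 140°, forward 7.5 m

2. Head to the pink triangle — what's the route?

turn left 121°, forward 8.9 m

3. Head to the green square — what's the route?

turn left 76°, forward 5.3 m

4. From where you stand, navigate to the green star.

turn left 103°, forward 7.9 m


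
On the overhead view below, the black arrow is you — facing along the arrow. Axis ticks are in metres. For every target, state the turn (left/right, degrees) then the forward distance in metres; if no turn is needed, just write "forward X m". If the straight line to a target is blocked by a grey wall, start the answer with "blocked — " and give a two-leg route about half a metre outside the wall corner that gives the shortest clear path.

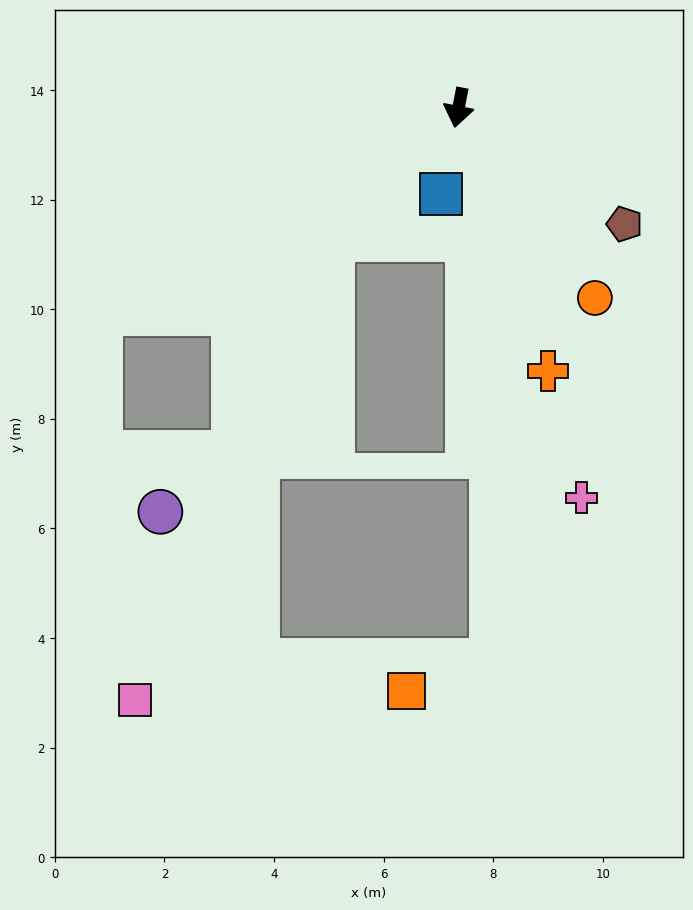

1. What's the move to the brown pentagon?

turn left 66°, forward 3.7 m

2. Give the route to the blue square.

forward 1.6 m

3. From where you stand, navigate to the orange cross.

turn left 30°, forward 5.1 m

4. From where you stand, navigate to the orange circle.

turn left 47°, forward 4.3 m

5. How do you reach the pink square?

blocked — turn right 33°, forward 3.3 m, then turn left 21°, forward 9.2 m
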